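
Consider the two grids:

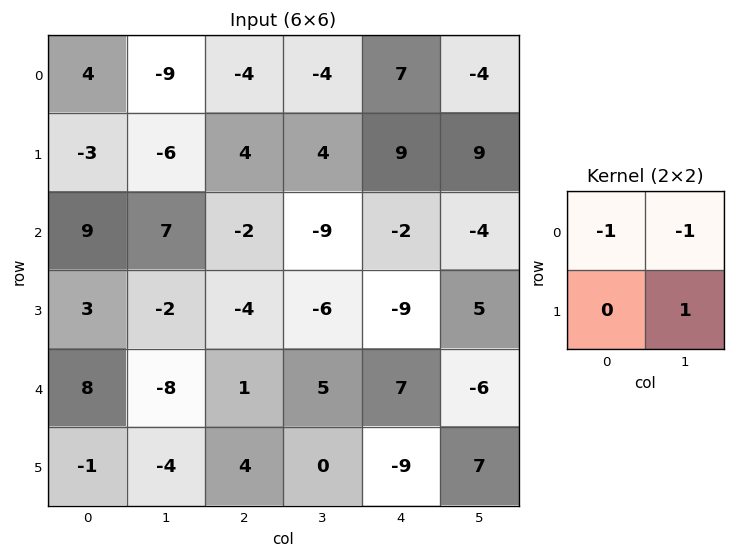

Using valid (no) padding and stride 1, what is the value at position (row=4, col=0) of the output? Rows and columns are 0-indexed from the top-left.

The receptive field on the input at this output position is [8 -8 / -1 -4]. Elementwise product with the kernel and sum: 8·-1 + -8·-1 + -4·1.

-4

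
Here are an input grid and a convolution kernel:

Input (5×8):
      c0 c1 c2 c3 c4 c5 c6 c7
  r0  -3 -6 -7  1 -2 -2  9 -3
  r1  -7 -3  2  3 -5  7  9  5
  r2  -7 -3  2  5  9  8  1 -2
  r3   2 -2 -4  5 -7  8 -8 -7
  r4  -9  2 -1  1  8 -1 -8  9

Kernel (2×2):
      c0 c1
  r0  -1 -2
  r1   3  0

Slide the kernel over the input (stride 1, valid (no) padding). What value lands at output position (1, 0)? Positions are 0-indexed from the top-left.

-8

The receptive field on the input at this output position is [-7 -3 / -7 -3]. Elementwise product with the kernel and sum: -7·-1 + -3·-2 + -7·3.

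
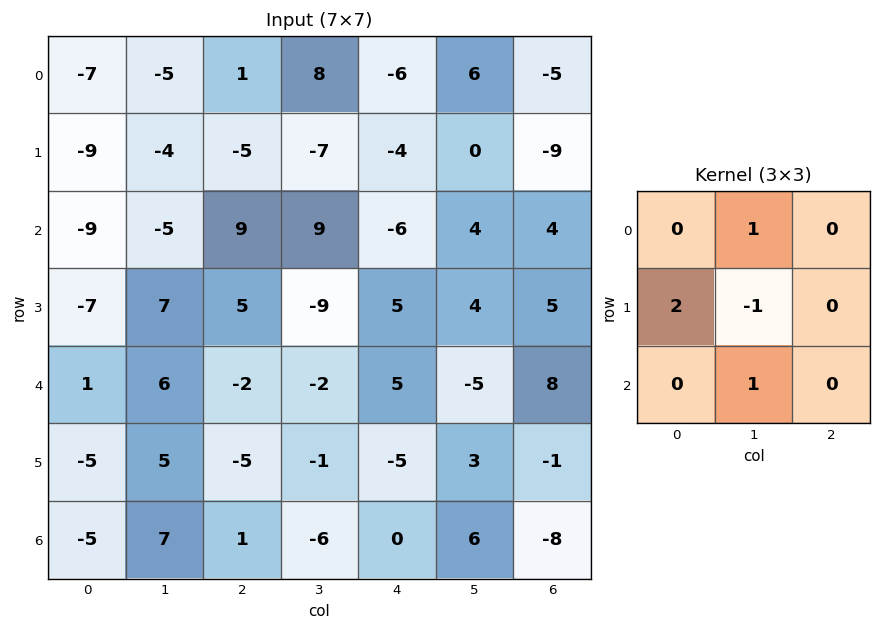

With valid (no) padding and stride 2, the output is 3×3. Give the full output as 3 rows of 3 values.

Output[0,0]: The receptive field on the input at this output position is [-7 -5 1 / -9 -4 -5 / -9 -5 9]. Elementwise product with the kernel and sum: -5·1 + -9·2 + -4·-1 + -5·1.

-24 14 2
-20 26 5
-2 -17 -12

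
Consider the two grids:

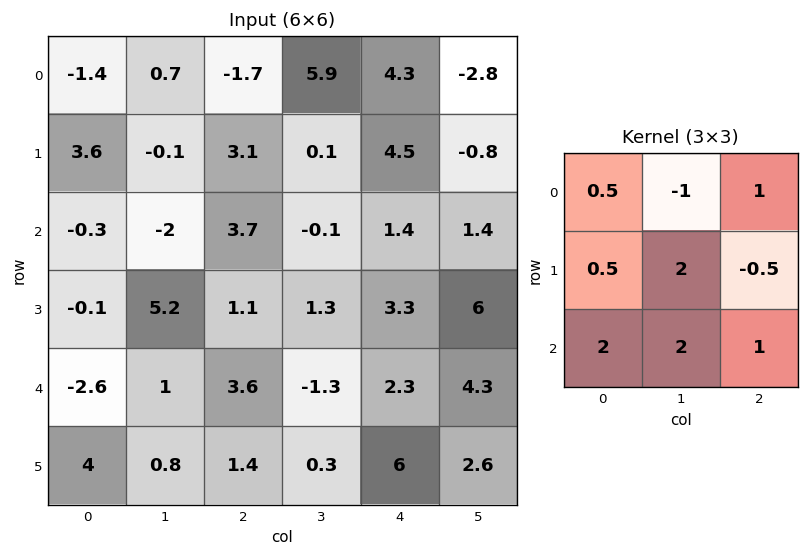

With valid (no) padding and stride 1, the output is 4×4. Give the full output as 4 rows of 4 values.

-3.95 17.35 5.65 9.3
10.3 17.3 15 12
15.75 7.25 11.75 10.5
5.75 15.85 10 20.35

Output[0,0]: The receptive field on the input at this output position is [-1.4 0.7 -1.7 / 3.6 -0.1 3.1 / -0.3 -2 3.7]. Elementwise product with the kernel and sum: -1.4·0.5 + 0.7·-1 + -1.7·1 + 3.6·0.5 + -0.1·2 + 3.1·-0.5 + -0.3·2 + -2·2 + 3.7·1.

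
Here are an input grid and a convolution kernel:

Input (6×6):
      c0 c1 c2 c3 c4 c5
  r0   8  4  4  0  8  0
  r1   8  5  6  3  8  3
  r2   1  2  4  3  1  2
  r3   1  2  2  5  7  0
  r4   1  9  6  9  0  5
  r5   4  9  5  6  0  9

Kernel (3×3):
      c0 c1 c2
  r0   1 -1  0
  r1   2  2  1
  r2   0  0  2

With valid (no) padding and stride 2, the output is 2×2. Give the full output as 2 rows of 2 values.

44 32
19 22

Output[0,0]: The receptive field on the input at this output position is [8 4 4 / 8 5 6 / 1 2 4]. Elementwise product with the kernel and sum: 8·1 + 4·-1 + 8·2 + 5·2 + 6·1 + 4·2.
Output[0,1]: The receptive field on the input at this output position is [4 0 8 / 6 3 8 / 4 3 1]. Elementwise product with the kernel and sum: 4·1 + 0·-1 + 6·2 + 3·2 + 8·1 + 1·2.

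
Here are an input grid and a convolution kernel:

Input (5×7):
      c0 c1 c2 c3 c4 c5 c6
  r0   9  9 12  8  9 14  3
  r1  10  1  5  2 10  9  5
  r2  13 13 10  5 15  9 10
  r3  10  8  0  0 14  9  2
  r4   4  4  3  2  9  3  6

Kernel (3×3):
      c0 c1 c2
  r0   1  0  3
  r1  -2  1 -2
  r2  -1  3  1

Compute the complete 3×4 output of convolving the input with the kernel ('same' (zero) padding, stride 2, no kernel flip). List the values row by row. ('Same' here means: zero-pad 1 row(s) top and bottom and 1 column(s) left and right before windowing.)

22 -6 2 -19
28 -27 67 -2
20 -1 26 9

Output[0,0]: The receptive field on the zero-padded input at this output position is [0 0 0 / 0 9 9 / 0 10 1]. Elementwise product with the kernel and sum: 0·1 + 0·3 + 0·-2 + 9·1 + 9·-2 + 0·-1 + 10·3 + 1·1.
Output[0,1]: The receptive field on the zero-padded input at this output position is [0 0 0 / 9 12 8 / 1 5 2]. Elementwise product with the kernel and sum: 0·1 + 0·3 + 9·-2 + 12·1 + 8·-2 + 1·-1 + 5·3 + 2·1.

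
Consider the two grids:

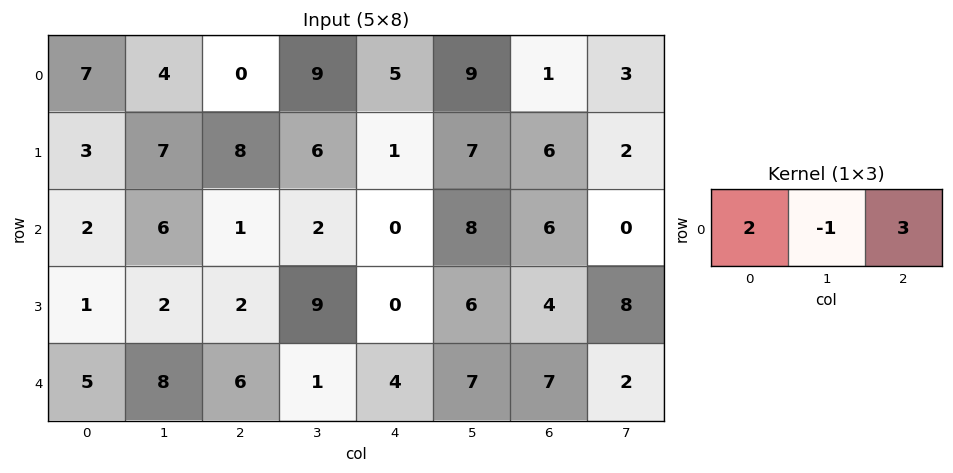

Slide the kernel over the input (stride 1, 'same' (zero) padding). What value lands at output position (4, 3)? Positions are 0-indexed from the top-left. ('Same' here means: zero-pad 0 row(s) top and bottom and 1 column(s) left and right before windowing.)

The receptive field on the zero-padded input at this output position is [6 1 4]. Elementwise product with the kernel and sum: 6·2 + 1·-1 + 4·3.

23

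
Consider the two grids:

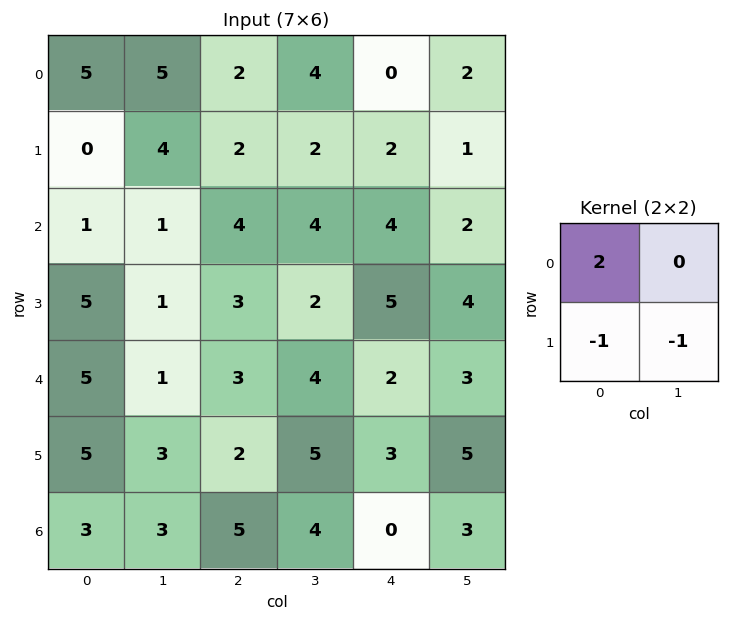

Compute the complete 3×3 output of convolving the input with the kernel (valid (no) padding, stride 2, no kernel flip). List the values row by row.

6 0 -3
-4 3 -1
2 -1 -4

Output[0,0]: The receptive field on the input at this output position is [5 5 / 0 4]. Elementwise product with the kernel and sum: 5·2 + 0·-1 + 4·-1.
Output[0,1]: The receptive field on the input at this output position is [2 4 / 2 2]. Elementwise product with the kernel and sum: 2·2 + 2·-1 + 2·-1.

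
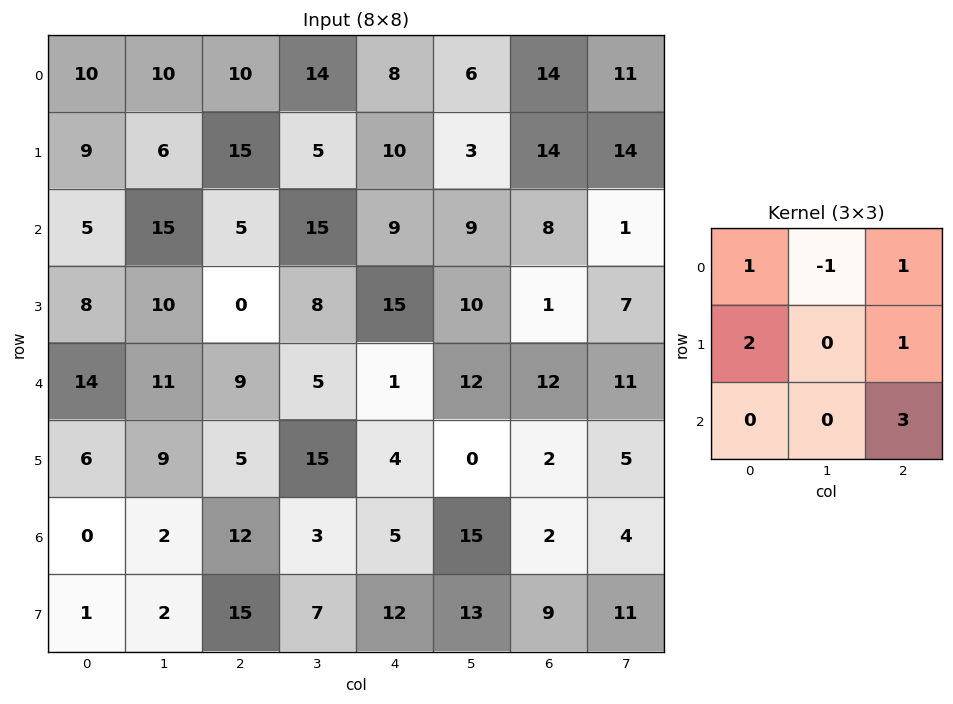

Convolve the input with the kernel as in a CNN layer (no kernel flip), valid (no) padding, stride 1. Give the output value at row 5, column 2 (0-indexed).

The receptive field on the input at this output position is [5 15 4 / 12 3 5 / 15 7 12]. Elementwise product with the kernel and sum: 5·1 + 15·-1 + 4·1 + 12·2 + 5·1 + 12·3.

59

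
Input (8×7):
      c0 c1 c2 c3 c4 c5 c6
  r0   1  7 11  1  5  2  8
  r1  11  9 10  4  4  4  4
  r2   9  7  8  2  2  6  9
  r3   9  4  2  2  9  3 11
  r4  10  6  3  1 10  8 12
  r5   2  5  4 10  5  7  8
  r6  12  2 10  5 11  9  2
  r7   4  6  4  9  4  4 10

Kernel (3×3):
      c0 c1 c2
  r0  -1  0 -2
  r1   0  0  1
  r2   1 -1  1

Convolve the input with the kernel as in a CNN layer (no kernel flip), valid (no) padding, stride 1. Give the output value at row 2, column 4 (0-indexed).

5

The receptive field on the input at this output position is [2 6 9 / 9 3 11 / 10 8 12]. Elementwise product with the kernel and sum: 2·-1 + 9·-2 + 11·1 + 10·1 + 8·-1 + 12·1.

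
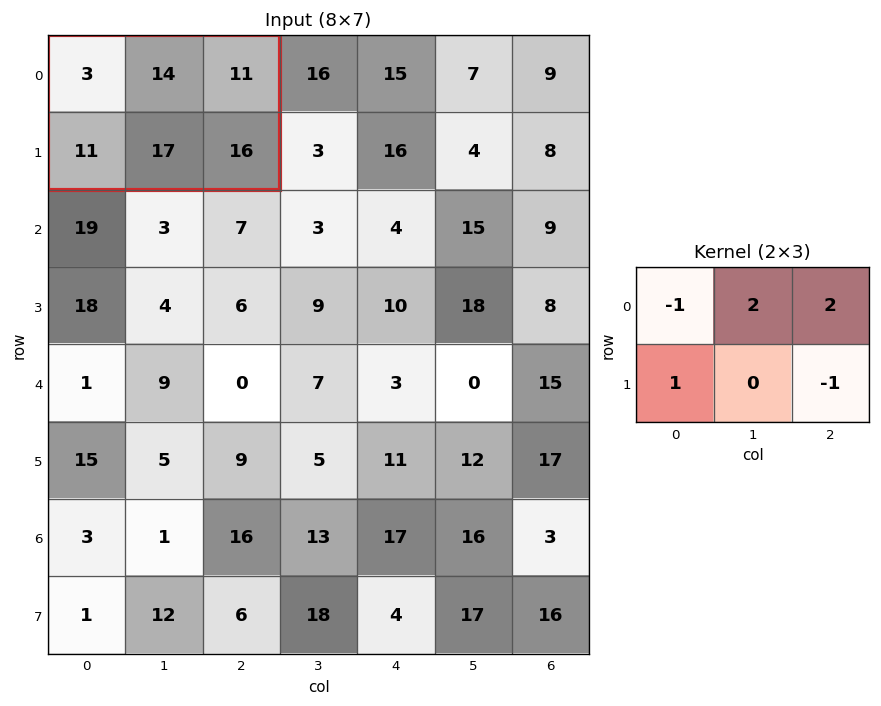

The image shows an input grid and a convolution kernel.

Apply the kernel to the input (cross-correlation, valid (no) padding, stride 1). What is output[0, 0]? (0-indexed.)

42

The receptive field on the input at this output position is [3 14 11 / 11 17 16]. Elementwise product with the kernel and sum: 3·-1 + 14·2 + 11·2 + 11·1 + 16·-1.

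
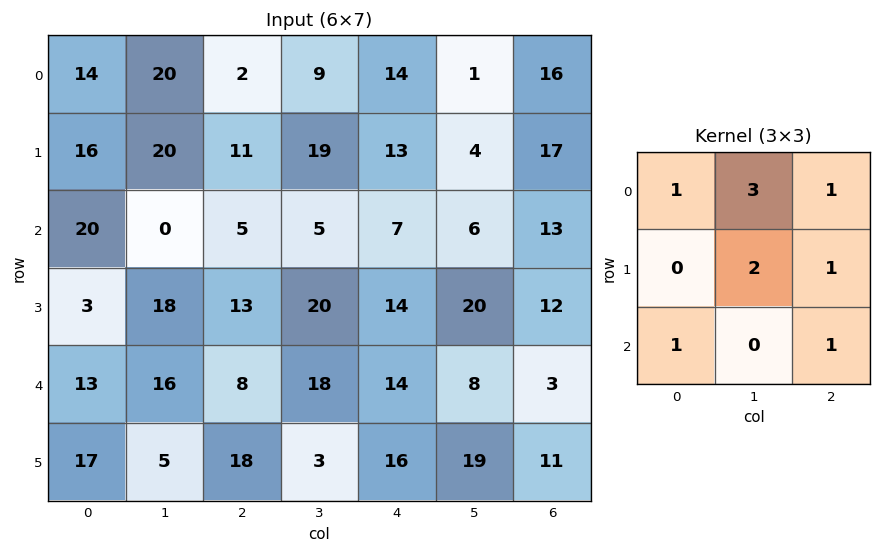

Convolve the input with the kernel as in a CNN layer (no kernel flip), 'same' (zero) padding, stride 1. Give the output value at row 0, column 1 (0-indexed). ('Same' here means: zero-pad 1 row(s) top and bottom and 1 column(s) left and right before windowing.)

The receptive field on the zero-padded input at this output position is [0 0 0 / 14 20 2 / 16 20 11]. Elementwise product with the kernel and sum: 0·1 + 0·3 + 0·1 + 20·2 + 2·1 + 16·1 + 11·1.

69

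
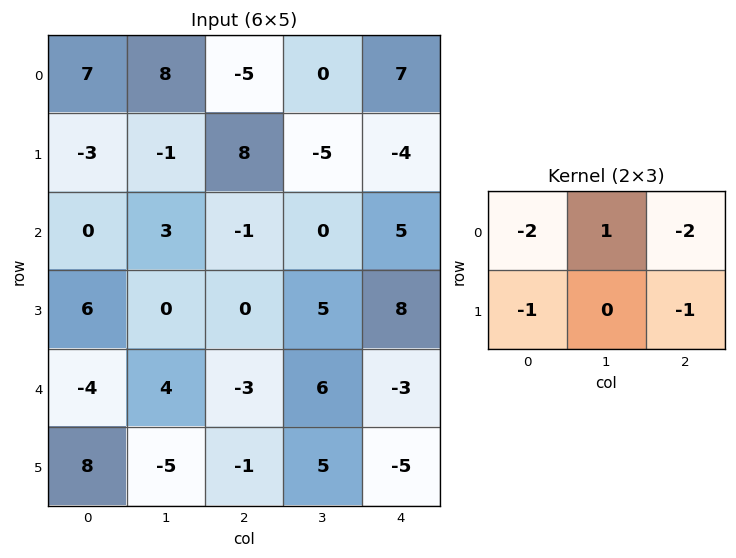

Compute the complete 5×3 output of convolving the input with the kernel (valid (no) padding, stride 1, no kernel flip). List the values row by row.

Output[0,0]: The receptive field on the input at this output position is [7 8 -5 / -3 -1 8]. Elementwise product with the kernel and sum: 7·-2 + 8·1 + -5·-2 + -3·-1 + 8·-1.
Output[0,1]: The receptive field on the input at this output position is [8 -5 0 / -1 8 -5]. Elementwise product with the kernel and sum: 8·-2 + -5·1 + 0·-2 + -1·-1 + -5·-1.

-1 -15 -8
-10 17 -17
-1 -12 -16
-5 -20 -5
11 -23 24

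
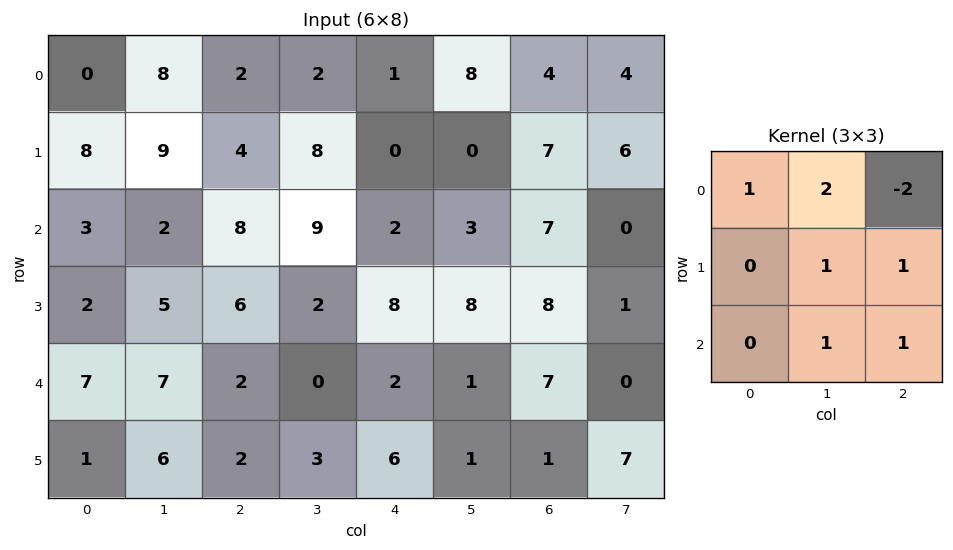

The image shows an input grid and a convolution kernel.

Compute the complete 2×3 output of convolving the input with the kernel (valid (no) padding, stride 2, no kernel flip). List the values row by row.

Output[0,0]: The receptive field on the input at this output position is [0 8 2 / 8 9 4 / 3 2 8]. Elementwise product with the kernel and sum: 0·1 + 8·2 + 2·-2 + 9·1 + 4·1 + 2·1 + 8·1.

35 23 26
11 34 18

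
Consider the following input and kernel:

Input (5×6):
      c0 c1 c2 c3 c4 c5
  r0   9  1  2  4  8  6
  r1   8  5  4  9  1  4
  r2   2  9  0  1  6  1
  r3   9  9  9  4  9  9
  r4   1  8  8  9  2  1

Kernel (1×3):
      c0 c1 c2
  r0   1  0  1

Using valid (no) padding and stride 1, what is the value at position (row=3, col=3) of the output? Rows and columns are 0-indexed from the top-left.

13

The receptive field on the input at this output position is [4 9 9]. Elementwise product with the kernel and sum: 4·1 + 9·1.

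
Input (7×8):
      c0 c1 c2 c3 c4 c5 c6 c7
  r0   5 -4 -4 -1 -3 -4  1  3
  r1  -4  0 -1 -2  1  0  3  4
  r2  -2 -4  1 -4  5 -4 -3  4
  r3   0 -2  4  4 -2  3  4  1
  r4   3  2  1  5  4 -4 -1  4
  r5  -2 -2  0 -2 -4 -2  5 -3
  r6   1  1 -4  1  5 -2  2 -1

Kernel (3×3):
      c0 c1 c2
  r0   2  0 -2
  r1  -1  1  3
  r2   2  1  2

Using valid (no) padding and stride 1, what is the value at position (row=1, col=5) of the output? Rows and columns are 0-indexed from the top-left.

The receptive field on the input at this output position is [0 3 4 / -4 -3 4 / 3 4 1]. Elementwise product with the kernel and sum: 0·2 + 4·-2 + -4·-1 + -3·1 + 4·3 + 3·2 + 4·1 + 1·2.

17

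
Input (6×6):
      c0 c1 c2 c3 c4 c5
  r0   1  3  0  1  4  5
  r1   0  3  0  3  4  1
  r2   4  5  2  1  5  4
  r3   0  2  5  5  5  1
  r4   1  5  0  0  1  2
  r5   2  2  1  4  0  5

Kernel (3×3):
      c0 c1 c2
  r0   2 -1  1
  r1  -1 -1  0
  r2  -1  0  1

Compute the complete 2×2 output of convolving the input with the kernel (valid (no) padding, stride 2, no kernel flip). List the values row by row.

-6 3
2 -1

Output[0,0]: The receptive field on the input at this output position is [1 3 0 / 0 3 0 / 4 5 2]. Elementwise product with the kernel and sum: 1·2 + 3·-1 + 0·1 + 0·-1 + 3·-1 + 4·-1 + 2·1.
Output[0,1]: The receptive field on the input at this output position is [0 1 4 / 0 3 4 / 2 1 5]. Elementwise product with the kernel and sum: 0·2 + 1·-1 + 4·1 + 0·-1 + 3·-1 + 2·-1 + 5·1.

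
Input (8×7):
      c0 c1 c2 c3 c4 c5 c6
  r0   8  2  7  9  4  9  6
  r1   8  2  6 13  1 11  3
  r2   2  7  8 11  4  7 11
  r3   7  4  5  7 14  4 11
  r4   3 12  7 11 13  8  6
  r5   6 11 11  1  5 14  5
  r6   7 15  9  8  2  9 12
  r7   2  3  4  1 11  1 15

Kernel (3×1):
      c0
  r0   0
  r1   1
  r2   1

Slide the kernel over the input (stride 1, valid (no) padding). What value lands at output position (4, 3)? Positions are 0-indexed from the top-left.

The receptive field on the input at this output position is [11 / 1 / 8]. Elementwise product with the kernel and sum: 1·1 + 8·1.

9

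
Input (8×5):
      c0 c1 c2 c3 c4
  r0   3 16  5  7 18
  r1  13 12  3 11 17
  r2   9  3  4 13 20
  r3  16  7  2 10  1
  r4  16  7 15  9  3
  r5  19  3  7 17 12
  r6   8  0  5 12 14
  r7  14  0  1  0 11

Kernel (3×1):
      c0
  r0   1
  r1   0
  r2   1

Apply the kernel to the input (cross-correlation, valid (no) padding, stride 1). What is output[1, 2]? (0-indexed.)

The receptive field on the input at this output position is [3 / 4 / 2]. Elementwise product with the kernel and sum: 3·1 + 2·1.

5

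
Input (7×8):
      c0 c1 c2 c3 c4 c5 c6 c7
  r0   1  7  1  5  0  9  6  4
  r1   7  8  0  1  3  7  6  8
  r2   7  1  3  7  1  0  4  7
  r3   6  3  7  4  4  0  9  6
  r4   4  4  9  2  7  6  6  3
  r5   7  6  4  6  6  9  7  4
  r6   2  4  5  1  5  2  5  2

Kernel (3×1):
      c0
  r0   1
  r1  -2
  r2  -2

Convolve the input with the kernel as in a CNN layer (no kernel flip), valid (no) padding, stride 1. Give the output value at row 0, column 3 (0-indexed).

-11

The receptive field on the input at this output position is [5 / 1 / 7]. Elementwise product with the kernel and sum: 5·1 + 1·-2 + 7·-2.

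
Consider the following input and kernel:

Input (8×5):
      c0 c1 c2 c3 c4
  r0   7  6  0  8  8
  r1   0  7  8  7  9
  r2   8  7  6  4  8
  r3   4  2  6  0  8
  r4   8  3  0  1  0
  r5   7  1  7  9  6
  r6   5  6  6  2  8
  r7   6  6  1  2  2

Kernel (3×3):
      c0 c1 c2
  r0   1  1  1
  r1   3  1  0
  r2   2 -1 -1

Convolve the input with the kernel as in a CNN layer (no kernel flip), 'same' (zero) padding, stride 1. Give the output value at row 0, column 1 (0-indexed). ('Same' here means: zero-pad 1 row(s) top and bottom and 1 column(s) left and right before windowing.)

The receptive field on the zero-padded input at this output position is [0 0 0 / 7 6 0 / 0 7 8]. Elementwise product with the kernel and sum: 0·1 + 0·1 + 0·1 + 7·3 + 6·1 + 0·2 + 7·-1 + 8·-1.

12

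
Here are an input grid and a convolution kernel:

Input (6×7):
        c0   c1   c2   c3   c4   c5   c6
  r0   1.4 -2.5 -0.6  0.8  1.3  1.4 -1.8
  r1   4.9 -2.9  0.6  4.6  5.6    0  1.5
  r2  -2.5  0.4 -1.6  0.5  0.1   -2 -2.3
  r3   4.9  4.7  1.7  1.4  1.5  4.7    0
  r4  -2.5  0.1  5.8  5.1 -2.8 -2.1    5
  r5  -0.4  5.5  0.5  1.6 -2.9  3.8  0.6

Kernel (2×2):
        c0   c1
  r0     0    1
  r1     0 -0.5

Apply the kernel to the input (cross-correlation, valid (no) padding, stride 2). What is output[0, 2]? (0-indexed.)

The receptive field on the input at this output position is [1.3 1.4 / 5.6 0]. Elementwise product with the kernel and sum: 1.4·1 + 0·-0.5.

1.4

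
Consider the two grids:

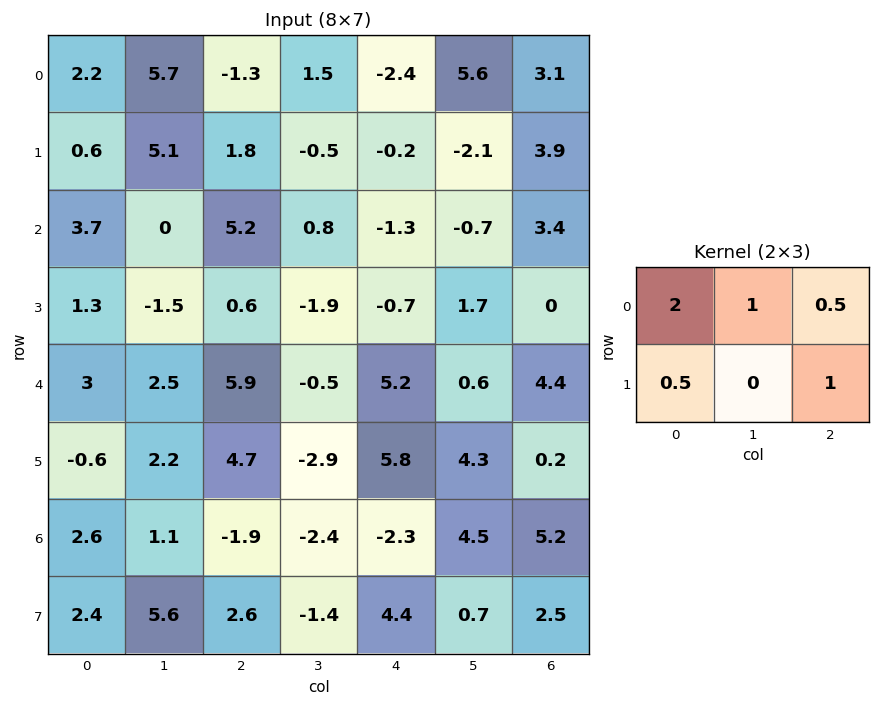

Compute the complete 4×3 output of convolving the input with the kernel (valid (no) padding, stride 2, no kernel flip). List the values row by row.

Output[0,0]: The receptive field on the input at this output position is [2.2 5.7 -1.3 / 0.6 5.1 1.8]. Elementwise product with the kernel and sum: 2.2·2 + 5.7·1 + -1.3·0.5 + 0.6·0.5 + 1.8·1.

11.55 -1.6 6.15
11.25 10.15 -1.95
15.85 22.05 16.3
9.15 -1.65 7.2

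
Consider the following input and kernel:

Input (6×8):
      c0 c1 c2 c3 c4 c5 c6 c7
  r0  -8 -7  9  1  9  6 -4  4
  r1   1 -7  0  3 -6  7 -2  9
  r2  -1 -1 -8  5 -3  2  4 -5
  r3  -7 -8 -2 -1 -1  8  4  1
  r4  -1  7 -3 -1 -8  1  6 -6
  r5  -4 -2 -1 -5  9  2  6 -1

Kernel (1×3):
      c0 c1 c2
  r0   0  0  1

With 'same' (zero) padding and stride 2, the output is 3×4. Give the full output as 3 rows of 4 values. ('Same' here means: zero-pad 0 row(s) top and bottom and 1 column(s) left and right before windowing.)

Output[0,0]: The receptive field on the zero-padded input at this output position is [0 -8 -7]. Elementwise product with the kernel and sum: -7·1.

-7 1 6 4
-1 5 2 -5
7 -1 1 -6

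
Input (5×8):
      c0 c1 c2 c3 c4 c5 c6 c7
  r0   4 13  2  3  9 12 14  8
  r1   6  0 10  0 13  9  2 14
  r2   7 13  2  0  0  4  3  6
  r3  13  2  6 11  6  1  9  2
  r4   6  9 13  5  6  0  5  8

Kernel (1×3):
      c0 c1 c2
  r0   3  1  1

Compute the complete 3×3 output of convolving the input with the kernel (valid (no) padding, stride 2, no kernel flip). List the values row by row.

27 18 53
36 6 7
40 50 23

Output[0,0]: The receptive field on the input at this output position is [4 13 2]. Elementwise product with the kernel and sum: 4·3 + 13·1 + 2·1.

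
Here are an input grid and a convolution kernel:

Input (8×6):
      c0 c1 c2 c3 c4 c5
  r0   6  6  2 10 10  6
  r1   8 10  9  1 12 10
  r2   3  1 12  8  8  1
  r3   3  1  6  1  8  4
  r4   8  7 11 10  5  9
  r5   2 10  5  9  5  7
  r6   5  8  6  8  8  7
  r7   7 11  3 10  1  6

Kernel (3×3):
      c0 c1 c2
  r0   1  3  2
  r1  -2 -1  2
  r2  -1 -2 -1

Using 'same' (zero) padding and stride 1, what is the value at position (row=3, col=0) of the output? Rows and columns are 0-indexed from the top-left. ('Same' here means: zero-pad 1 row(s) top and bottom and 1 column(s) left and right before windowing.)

-13

The receptive field on the zero-padded input at this output position is [0 3 1 / 0 3 1 / 0 8 7]. Elementwise product with the kernel and sum: 0·1 + 3·3 + 1·2 + 0·-2 + 3·-1 + 1·2 + 0·-1 + 8·-2 + 7·-1.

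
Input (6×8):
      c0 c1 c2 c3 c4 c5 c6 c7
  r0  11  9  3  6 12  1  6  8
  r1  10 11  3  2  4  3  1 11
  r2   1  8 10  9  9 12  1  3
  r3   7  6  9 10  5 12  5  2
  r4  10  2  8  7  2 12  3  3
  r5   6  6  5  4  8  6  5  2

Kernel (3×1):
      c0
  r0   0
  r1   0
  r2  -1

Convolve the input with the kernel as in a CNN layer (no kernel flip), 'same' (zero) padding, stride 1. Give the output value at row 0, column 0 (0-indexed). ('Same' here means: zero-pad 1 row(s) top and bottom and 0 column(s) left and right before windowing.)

The receptive field on the zero-padded input at this output position is [0 / 11 / 10]. Elementwise product with the kernel and sum: 10·-1.

-10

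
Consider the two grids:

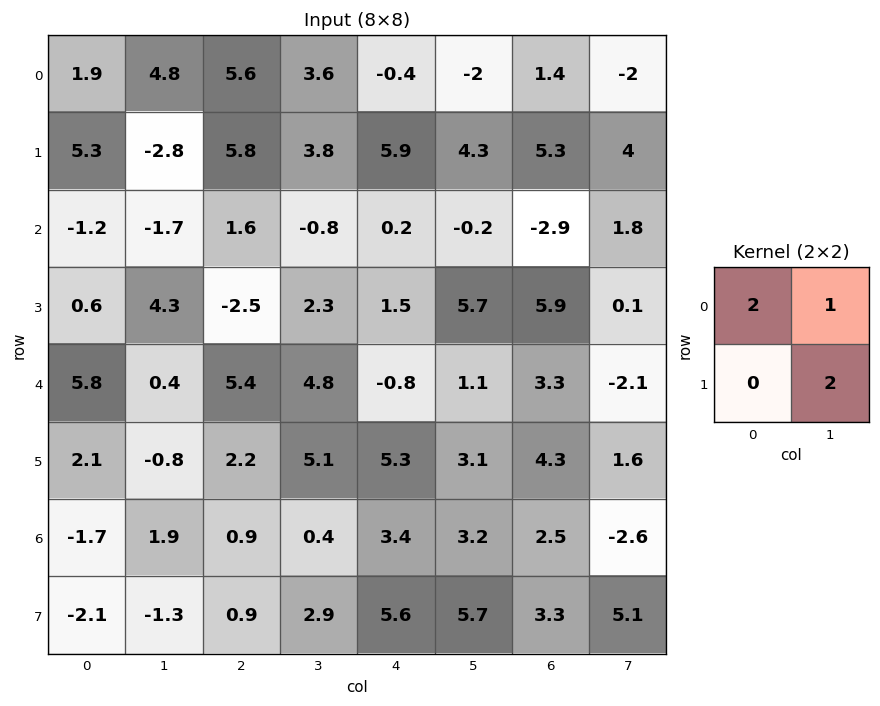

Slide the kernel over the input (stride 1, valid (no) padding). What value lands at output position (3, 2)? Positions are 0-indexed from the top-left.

6.9

The receptive field on the input at this output position is [-2.5 2.3 / 5.4 4.8]. Elementwise product with the kernel and sum: -2.5·2 + 2.3·1 + 4.8·2.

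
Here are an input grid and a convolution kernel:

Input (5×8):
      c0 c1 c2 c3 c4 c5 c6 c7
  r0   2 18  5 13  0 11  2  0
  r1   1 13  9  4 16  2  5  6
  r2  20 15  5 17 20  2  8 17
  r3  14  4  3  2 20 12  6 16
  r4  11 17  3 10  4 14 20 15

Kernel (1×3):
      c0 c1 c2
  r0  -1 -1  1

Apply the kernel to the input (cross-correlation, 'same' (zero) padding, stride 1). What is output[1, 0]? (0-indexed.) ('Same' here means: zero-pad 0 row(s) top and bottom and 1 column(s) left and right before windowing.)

12

The receptive field on the zero-padded input at this output position is [0 1 13]. Elementwise product with the kernel and sum: 0·-1 + 1·-1 + 13·1.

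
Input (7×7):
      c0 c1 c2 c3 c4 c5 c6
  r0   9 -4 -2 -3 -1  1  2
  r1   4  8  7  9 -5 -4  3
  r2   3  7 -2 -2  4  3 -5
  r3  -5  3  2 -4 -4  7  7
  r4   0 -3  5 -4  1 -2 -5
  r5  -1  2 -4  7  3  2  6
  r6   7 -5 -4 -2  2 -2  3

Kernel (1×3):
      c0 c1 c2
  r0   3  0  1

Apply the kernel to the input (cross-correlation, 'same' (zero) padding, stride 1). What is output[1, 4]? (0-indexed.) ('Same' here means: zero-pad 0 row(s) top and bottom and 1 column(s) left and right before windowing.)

The receptive field on the zero-padded input at this output position is [9 -5 -4]. Elementwise product with the kernel and sum: 9·3 + -4·1.

23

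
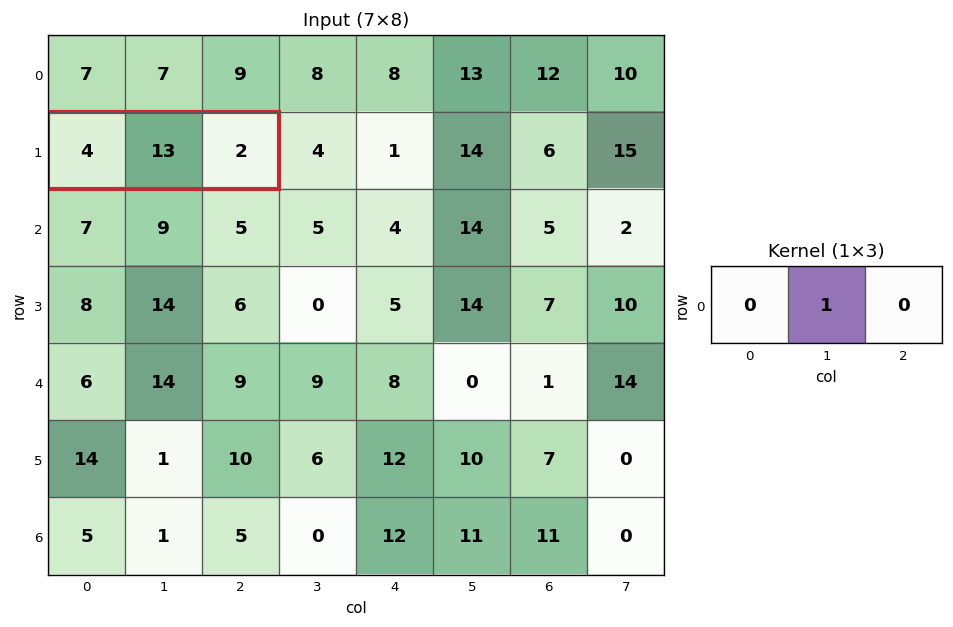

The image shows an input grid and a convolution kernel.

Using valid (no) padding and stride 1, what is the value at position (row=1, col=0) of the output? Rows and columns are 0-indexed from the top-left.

13

The receptive field on the input at this output position is [4 13 2]. Elementwise product with the kernel and sum: 13·1.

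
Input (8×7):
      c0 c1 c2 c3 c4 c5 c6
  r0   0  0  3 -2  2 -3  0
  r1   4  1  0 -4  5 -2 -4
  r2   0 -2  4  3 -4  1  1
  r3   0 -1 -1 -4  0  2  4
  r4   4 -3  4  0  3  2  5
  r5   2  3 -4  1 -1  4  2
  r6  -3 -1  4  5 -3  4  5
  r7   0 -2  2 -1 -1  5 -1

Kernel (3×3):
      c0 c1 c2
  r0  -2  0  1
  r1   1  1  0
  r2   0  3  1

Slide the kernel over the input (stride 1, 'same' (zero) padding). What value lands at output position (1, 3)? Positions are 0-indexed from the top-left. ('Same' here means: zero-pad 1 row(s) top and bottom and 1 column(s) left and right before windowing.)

The receptive field on the zero-padded input at this output position is [3 -2 2 / 0 -4 5 / 4 3 -4]. Elementwise product with the kernel and sum: 3·-2 + 2·1 + 0·1 + -4·1 + 3·3 + -4·1.

-3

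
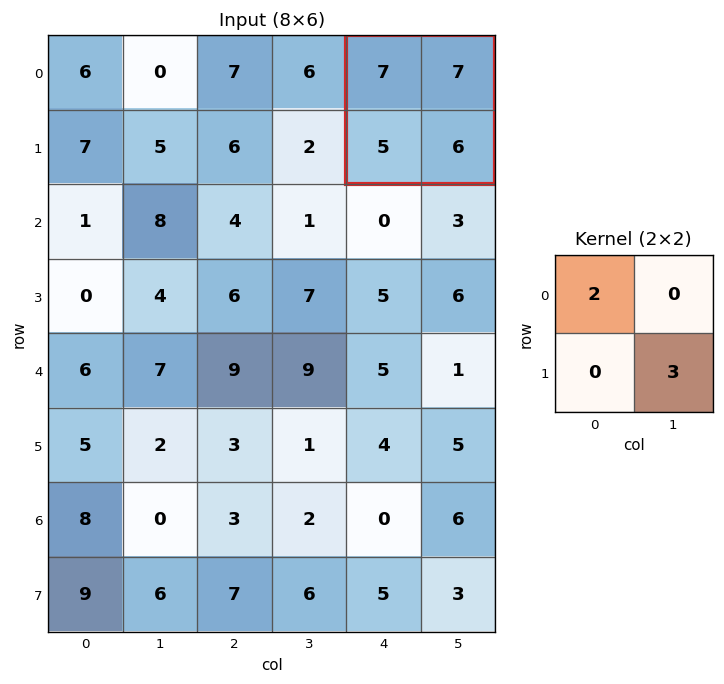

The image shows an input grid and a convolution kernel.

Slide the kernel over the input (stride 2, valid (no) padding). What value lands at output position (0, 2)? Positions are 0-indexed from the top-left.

The receptive field on the input at this output position is [7 7 / 5 6]. Elementwise product with the kernel and sum: 7·2 + 6·3.

32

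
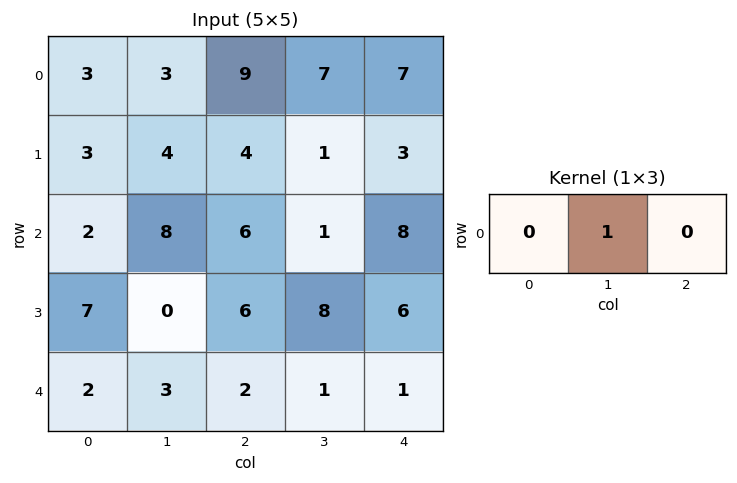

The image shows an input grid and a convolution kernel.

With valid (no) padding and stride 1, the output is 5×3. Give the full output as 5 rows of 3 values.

Output[0,0]: The receptive field on the input at this output position is [3 3 9]. Elementwise product with the kernel and sum: 3·1.

3 9 7
4 4 1
8 6 1
0 6 8
3 2 1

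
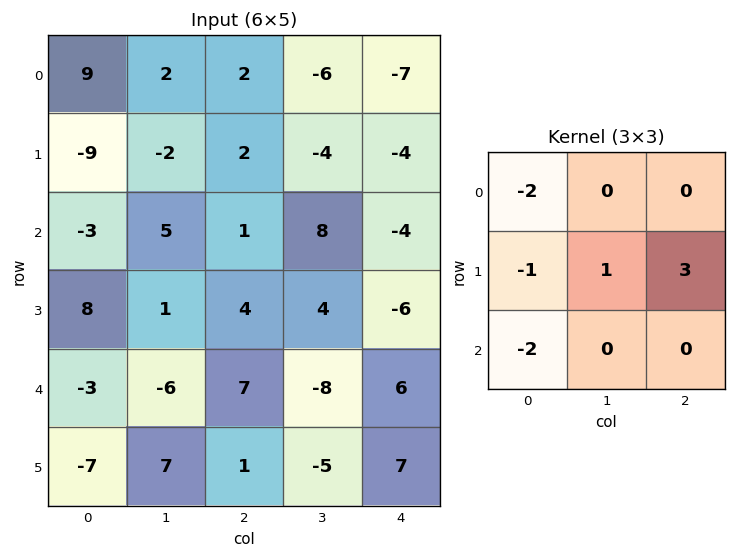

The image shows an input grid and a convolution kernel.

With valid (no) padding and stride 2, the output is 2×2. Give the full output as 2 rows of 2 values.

Output[0,0]: The receptive field on the input at this output position is [9 2 2 / -9 -2 2 / -3 5 1]. Elementwise product with the kernel and sum: 9·-2 + -9·-1 + -2·1 + 2·3 + -3·-2.

1 -24
17 -34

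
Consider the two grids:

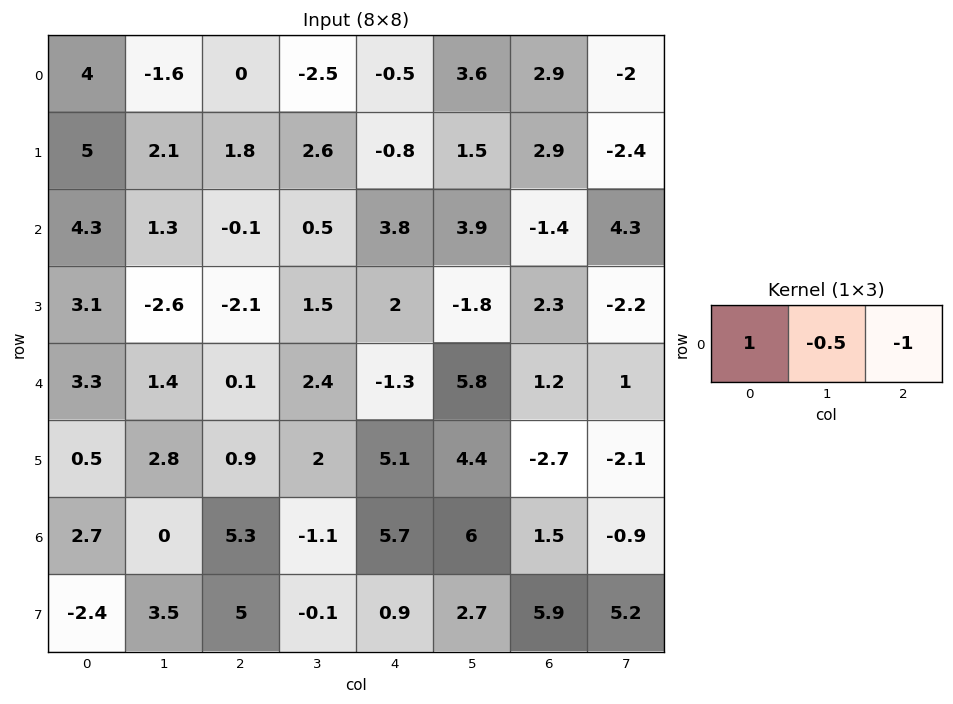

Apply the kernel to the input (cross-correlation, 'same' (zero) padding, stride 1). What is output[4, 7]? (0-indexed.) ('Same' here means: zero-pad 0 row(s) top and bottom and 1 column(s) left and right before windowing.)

The receptive field on the zero-padded input at this output position is [1.2 1 0]. Elementwise product with the kernel and sum: 1.2·1 + 1·-0.5 + 0·-1.

0.7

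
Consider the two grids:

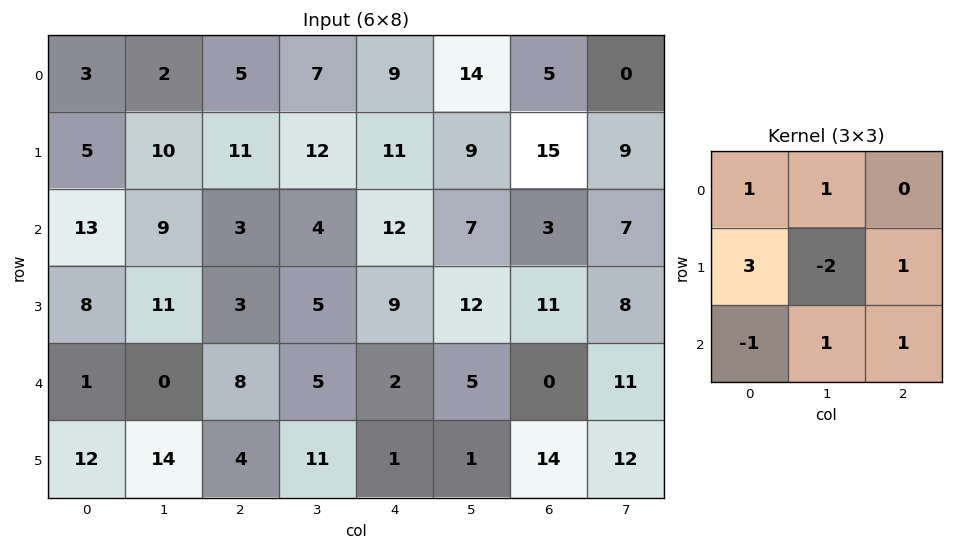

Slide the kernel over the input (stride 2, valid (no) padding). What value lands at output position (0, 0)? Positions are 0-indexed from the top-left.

10

The receptive field on the input at this output position is [3 2 5 / 5 10 11 / 13 9 3]. Elementwise product with the kernel and sum: 3·1 + 2·1 + 5·3 + 10·-2 + 11·1 + 13·-1 + 9·1 + 3·1.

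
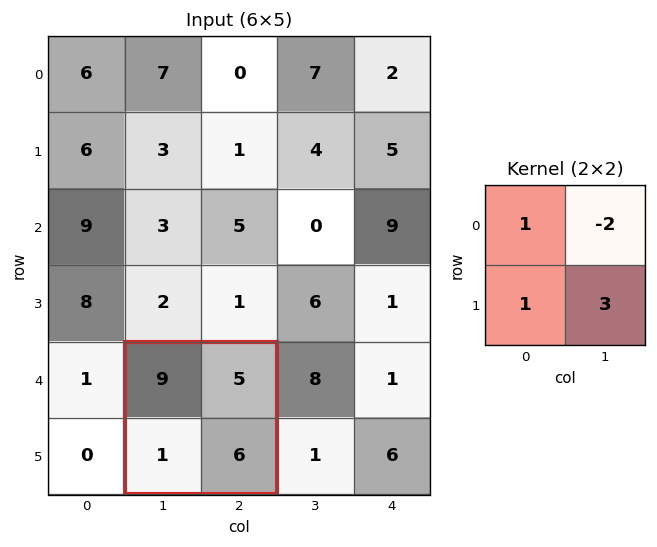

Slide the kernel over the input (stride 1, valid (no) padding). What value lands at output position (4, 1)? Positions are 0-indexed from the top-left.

The receptive field on the input at this output position is [9 5 / 1 6]. Elementwise product with the kernel and sum: 9·1 + 5·-2 + 1·1 + 6·3.

18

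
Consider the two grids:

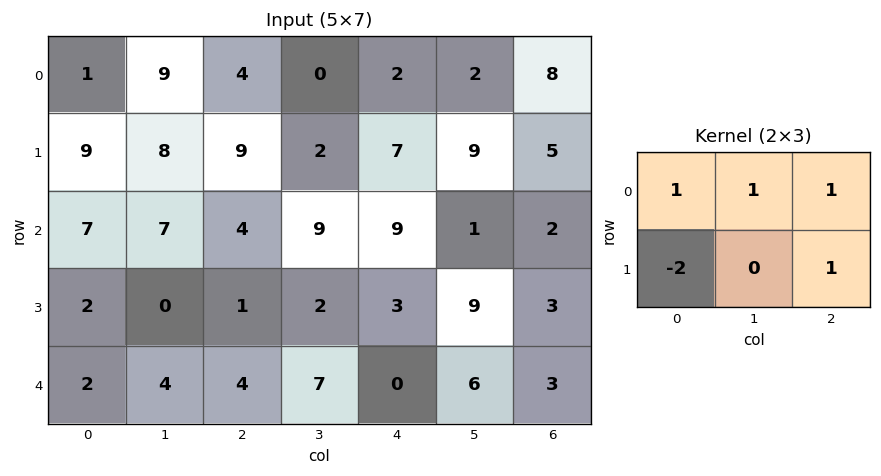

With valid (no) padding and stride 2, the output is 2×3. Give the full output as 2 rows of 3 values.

5 -5 3
15 23 9

Output[0,0]: The receptive field on the input at this output position is [1 9 4 / 9 8 9]. Elementwise product with the kernel and sum: 1·1 + 9·1 + 4·1 + 9·-2 + 9·1.
Output[0,1]: The receptive field on the input at this output position is [4 0 2 / 9 2 7]. Elementwise product with the kernel and sum: 4·1 + 0·1 + 2·1 + 9·-2 + 7·1.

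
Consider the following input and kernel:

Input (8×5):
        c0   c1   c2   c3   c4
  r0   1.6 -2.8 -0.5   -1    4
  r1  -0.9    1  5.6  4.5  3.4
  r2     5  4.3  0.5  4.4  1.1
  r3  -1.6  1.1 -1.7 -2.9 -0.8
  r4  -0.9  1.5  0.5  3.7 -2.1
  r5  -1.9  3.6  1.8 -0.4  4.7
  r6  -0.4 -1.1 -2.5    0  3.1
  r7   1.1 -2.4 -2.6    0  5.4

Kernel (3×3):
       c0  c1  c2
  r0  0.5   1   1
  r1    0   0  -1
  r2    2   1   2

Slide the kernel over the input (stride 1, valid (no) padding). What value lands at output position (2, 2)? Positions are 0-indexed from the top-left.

7.05

The receptive field on the input at this output position is [0.5 4.4 1.1 / -1.7 -2.9 -0.8 / 0.5 3.7 -2.1]. Elementwise product with the kernel and sum: 0.5·0.5 + 4.4·1 + 1.1·1 + -0.8·-1 + 0.5·2 + 3.7·1 + -2.1·2.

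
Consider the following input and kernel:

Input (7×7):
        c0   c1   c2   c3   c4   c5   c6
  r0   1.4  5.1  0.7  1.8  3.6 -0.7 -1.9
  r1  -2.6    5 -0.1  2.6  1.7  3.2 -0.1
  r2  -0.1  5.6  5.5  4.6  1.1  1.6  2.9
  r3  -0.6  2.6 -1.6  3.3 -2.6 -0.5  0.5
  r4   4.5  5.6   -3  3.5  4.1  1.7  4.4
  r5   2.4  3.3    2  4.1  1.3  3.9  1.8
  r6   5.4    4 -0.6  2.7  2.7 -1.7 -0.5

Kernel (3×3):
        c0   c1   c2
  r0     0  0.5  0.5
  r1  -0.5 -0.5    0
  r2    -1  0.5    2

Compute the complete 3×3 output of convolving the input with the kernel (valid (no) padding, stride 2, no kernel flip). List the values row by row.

Output[0,0]: The receptive field on the input at this output position is [1.4 5.1 0.7 / -2.6 5 -0.1 / -0.1 5.6 5.5]. Elementwise product with the kernel and sum: 5.1·0.5 + 0.7·0.5 + -2.6·-0.5 + 5·-0.5 + -0.1·-1 + 5.6·0.5 + 5.5·2.

15.6 0.45 1.75
-3.15 14.95 9.35
-6.15 8.1 -4.1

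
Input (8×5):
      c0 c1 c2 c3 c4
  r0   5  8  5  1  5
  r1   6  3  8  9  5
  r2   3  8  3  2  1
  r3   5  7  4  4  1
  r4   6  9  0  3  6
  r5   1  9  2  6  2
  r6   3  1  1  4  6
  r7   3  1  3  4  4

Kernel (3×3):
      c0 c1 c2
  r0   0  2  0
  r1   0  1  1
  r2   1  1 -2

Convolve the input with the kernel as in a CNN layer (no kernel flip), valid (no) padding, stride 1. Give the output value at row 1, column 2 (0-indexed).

27

The receptive field on the input at this output position is [8 9 5 / 3 2 1 / 4 4 1]. Elementwise product with the kernel and sum: 9·2 + 2·1 + 1·1 + 4·1 + 4·1 + 1·-2.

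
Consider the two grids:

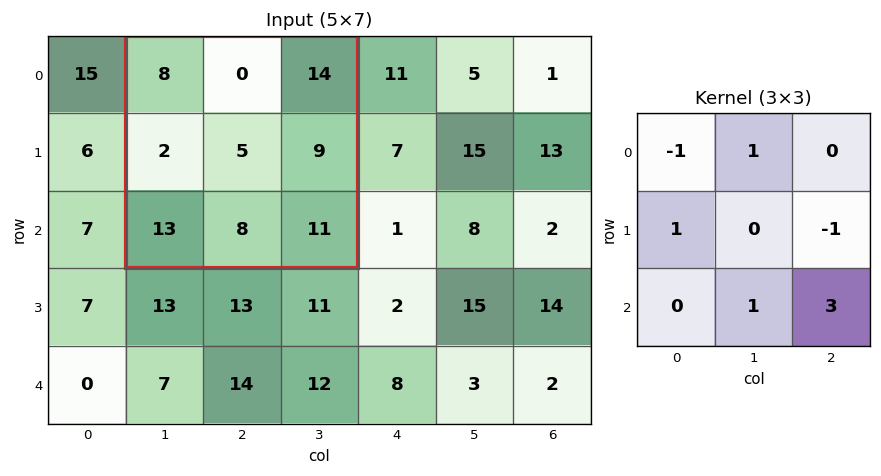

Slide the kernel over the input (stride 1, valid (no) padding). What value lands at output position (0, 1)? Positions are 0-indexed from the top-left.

26

The receptive field on the input at this output position is [8 0 14 / 2 5 9 / 13 8 11]. Elementwise product with the kernel and sum: 8·-1 + 0·1 + 2·1 + 9·-1 + 8·1 + 11·3.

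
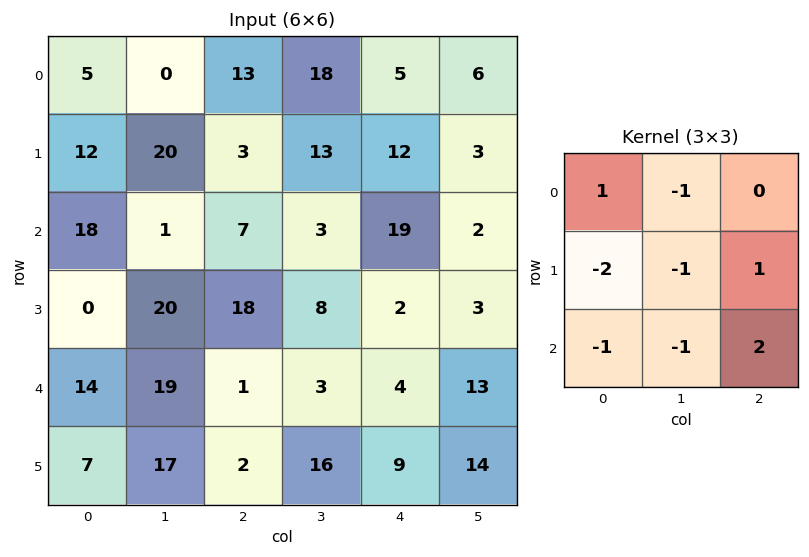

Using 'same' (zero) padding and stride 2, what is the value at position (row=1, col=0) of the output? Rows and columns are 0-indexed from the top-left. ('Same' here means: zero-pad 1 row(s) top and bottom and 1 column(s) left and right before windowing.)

The receptive field on the zero-padded input at this output position is [0 12 20 / 0 18 1 / 0 0 20]. Elementwise product with the kernel and sum: 0·1 + 12·-1 + 0·-2 + 18·-1 + 1·1 + 0·-1 + 0·-1 + 20·2.

11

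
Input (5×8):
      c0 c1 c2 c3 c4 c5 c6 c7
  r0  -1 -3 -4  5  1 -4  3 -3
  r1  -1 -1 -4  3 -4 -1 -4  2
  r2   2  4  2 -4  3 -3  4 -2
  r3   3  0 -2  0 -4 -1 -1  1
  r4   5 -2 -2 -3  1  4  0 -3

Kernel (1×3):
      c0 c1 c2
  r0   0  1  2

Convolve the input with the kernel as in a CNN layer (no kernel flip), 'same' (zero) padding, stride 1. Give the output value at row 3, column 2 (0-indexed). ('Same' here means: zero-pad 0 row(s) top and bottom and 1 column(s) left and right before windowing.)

The receptive field on the zero-padded input at this output position is [0 -2 0]. Elementwise product with the kernel and sum: -2·1 + 0·2.

-2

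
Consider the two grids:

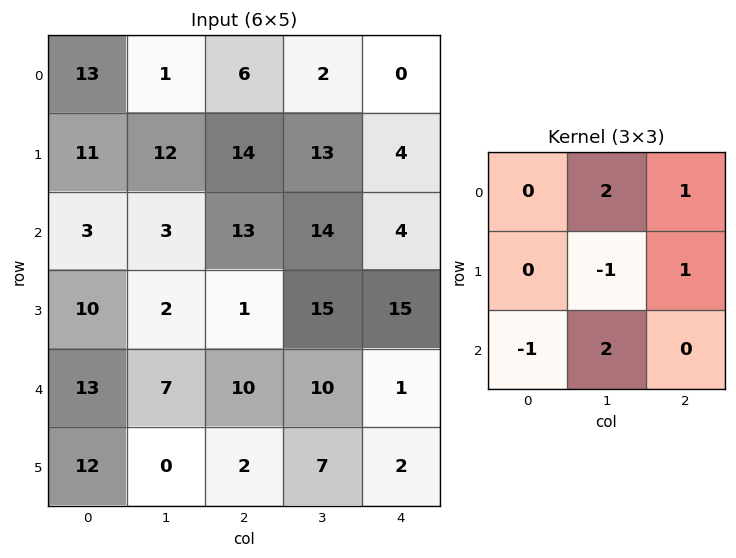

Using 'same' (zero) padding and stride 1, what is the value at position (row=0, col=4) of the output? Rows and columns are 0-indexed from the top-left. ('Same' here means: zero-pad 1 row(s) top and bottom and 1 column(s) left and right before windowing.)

-5

The receptive field on the zero-padded input at this output position is [0 0 0 / 2 0 0 / 13 4 0]. Elementwise product with the kernel and sum: 0·2 + 0·1 + 0·-1 + 0·1 + 13·-1 + 4·2.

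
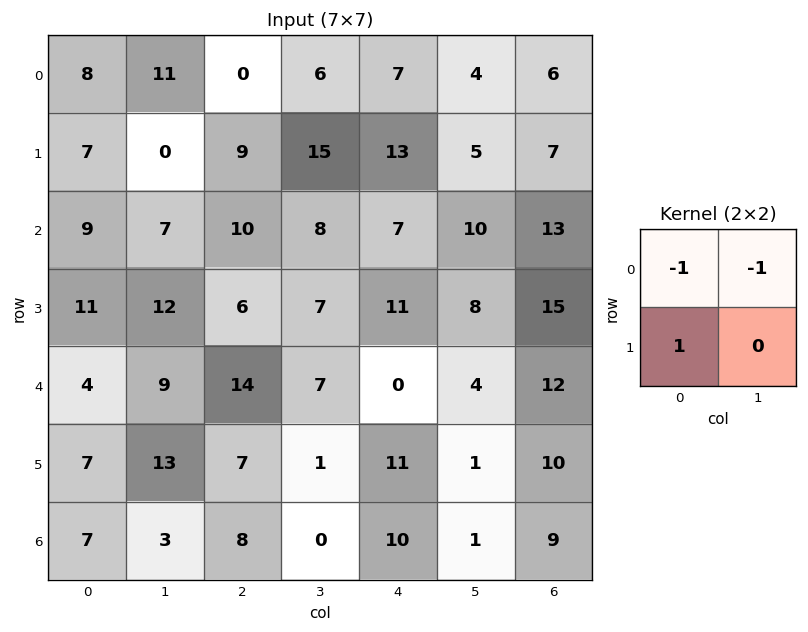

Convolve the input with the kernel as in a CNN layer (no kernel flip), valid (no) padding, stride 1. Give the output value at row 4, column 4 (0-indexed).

7

The receptive field on the input at this output position is [0 4 / 11 1]. Elementwise product with the kernel and sum: 0·-1 + 4·-1 + 11·1.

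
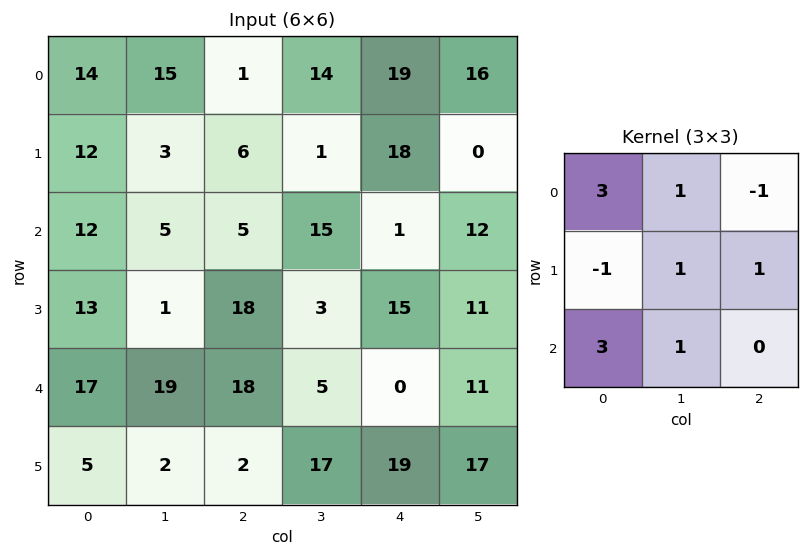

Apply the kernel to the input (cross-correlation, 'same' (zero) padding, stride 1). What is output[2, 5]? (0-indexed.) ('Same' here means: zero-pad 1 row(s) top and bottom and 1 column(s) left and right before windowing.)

121

The receptive field on the zero-padded input at this output position is [18 0 0 / 1 12 0 / 15 11 0]. Elementwise product with the kernel and sum: 18·3 + 0·1 + 0·-1 + 1·-1 + 12·1 + 0·1 + 15·3 + 11·1.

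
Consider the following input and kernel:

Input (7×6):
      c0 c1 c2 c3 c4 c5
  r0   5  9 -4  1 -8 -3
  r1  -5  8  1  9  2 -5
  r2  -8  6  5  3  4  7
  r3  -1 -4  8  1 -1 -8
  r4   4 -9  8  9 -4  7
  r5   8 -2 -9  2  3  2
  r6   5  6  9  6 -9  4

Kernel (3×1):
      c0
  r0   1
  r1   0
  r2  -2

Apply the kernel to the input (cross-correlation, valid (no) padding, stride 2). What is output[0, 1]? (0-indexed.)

-14

The receptive field on the input at this output position is [-4 / 1 / 5]. Elementwise product with the kernel and sum: -4·1 + 5·-2.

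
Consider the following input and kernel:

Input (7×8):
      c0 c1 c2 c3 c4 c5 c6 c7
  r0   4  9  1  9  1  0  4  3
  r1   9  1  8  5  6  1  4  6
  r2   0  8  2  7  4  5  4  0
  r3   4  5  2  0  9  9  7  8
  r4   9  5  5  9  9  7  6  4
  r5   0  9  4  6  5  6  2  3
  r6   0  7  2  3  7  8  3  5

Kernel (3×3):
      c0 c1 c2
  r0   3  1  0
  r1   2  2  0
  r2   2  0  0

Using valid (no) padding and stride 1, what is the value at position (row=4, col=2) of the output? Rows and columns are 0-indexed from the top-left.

The receptive field on the input at this output position is [5 9 9 / 4 6 5 / 2 3 7]. Elementwise product with the kernel and sum: 5·3 + 9·1 + 4·2 + 6·2 + 2·2.

48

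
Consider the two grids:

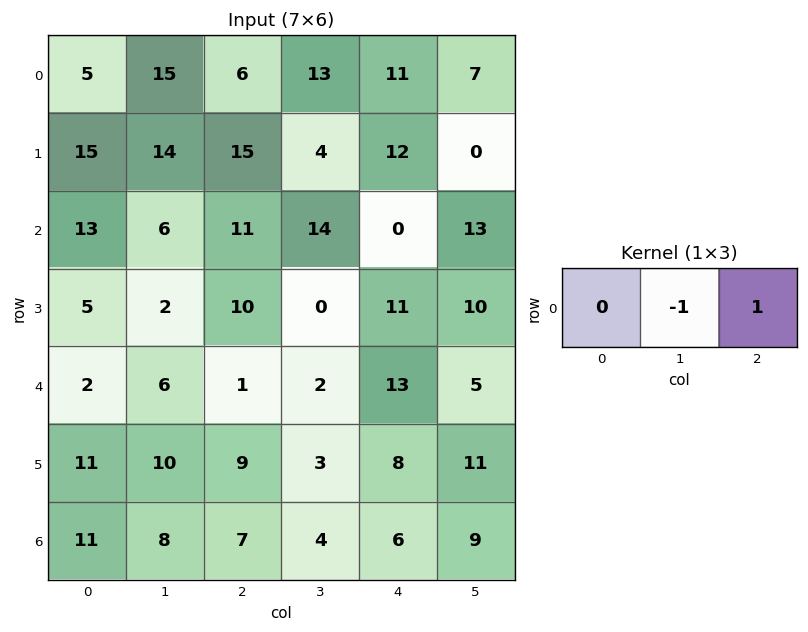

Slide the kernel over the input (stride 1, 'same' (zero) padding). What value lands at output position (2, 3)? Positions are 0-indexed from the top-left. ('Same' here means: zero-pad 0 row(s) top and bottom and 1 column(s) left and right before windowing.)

The receptive field on the zero-padded input at this output position is [11 14 0]. Elementwise product with the kernel and sum: 14·-1 + 0·1.

-14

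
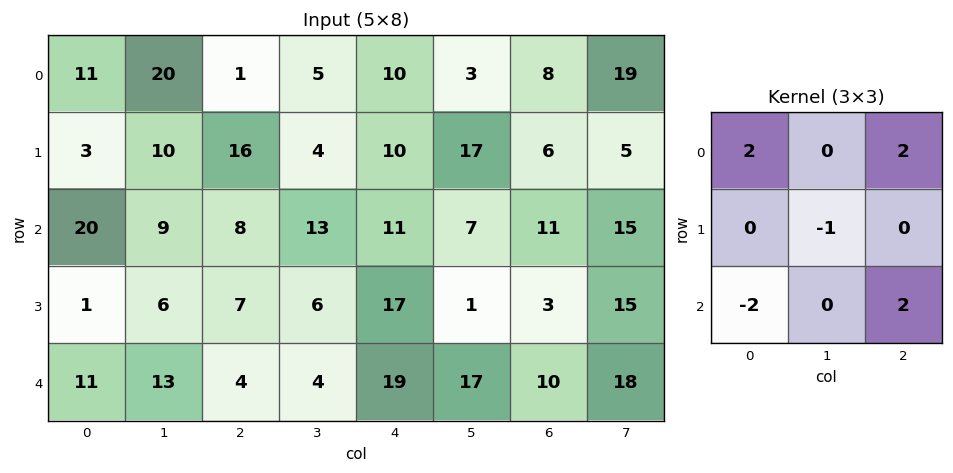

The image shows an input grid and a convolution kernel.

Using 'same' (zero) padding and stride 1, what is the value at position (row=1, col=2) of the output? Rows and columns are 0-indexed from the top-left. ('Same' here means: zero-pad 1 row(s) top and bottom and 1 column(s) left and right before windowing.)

42

The receptive field on the zero-padded input at this output position is [20 1 5 / 10 16 4 / 9 8 13]. Elementwise product with the kernel and sum: 20·2 + 5·2 + 16·-1 + 9·-2 + 13·2.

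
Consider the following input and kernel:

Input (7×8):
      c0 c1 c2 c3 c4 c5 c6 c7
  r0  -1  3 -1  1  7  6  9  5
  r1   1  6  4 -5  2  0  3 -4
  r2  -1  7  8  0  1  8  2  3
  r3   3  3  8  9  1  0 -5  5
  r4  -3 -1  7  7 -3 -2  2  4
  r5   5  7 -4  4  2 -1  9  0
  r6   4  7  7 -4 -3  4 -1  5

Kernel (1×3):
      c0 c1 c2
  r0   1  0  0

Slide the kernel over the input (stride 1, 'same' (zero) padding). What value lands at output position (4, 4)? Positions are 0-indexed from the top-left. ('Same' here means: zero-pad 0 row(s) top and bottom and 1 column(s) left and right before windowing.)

7

The receptive field on the zero-padded input at this output position is [7 -3 -2]. Elementwise product with the kernel and sum: 7·1.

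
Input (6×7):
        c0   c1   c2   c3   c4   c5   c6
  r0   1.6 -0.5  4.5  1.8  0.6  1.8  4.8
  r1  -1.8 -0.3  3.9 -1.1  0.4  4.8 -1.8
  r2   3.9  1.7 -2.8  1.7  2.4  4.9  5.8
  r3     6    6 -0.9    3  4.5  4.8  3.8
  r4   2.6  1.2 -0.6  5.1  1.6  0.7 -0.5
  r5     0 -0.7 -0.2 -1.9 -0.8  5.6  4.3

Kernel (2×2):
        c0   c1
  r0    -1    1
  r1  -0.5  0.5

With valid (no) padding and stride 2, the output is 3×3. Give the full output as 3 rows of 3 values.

-1.35 -5.2 3.4
-2.2 6.45 2.65
-1.75 4.85 2.3

Output[0,0]: The receptive field on the input at this output position is [1.6 -0.5 / -1.8 -0.3]. Elementwise product with the kernel and sum: 1.6·-1 + -0.5·1 + -1.8·-0.5 + -0.3·0.5.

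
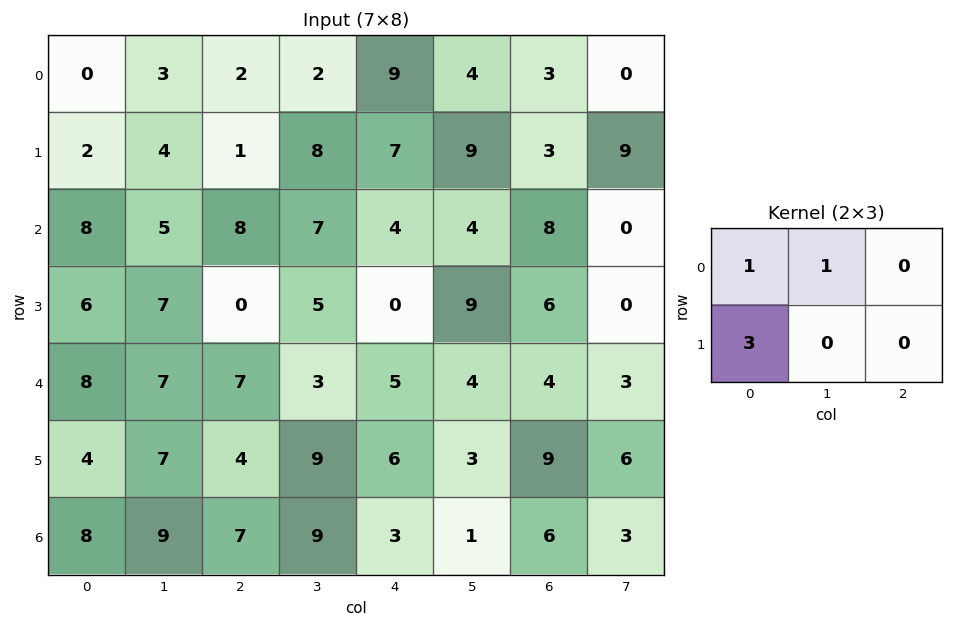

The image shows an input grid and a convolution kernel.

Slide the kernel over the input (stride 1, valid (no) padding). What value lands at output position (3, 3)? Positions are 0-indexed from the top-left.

14

The receptive field on the input at this output position is [5 0 9 / 3 5 4]. Elementwise product with the kernel and sum: 5·1 + 0·1 + 3·3.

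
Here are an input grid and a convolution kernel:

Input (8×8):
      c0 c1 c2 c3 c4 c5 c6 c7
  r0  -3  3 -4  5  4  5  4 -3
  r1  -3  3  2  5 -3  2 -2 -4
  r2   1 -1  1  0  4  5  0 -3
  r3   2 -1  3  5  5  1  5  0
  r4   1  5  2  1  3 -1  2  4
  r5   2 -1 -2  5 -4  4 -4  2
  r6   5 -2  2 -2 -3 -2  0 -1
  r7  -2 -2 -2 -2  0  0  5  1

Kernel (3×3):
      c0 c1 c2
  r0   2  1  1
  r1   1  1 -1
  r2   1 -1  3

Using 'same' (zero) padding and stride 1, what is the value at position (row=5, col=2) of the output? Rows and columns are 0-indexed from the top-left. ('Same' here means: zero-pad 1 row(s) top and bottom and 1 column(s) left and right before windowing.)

The receptive field on the zero-padded input at this output position is [5 2 1 / -1 -2 5 / -2 2 -2]. Elementwise product with the kernel and sum: 5·2 + 2·1 + 1·1 + -1·1 + -2·1 + 5·-1 + -2·1 + 2·-1 + -2·3.

-5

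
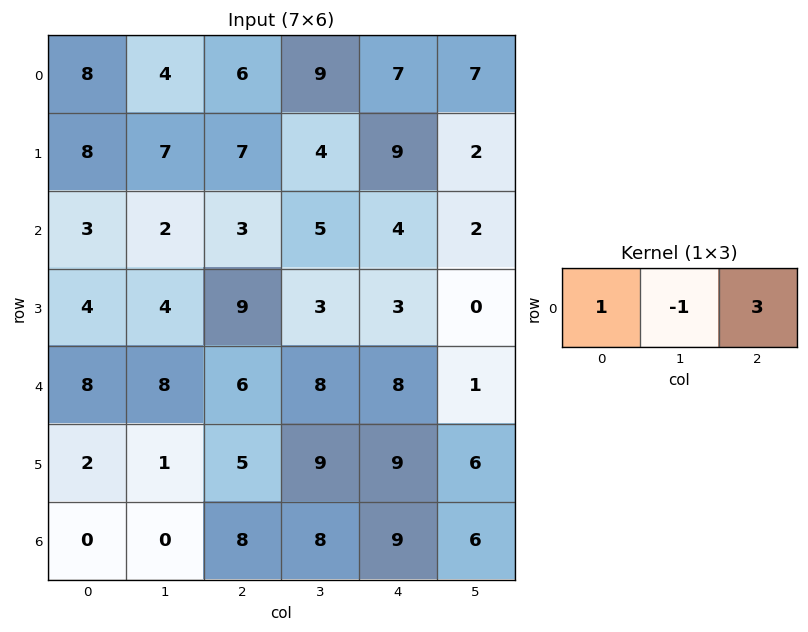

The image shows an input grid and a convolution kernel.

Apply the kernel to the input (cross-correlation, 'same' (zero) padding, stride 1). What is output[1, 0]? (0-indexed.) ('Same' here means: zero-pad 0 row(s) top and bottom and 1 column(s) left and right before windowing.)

The receptive field on the zero-padded input at this output position is [0 8 7]. Elementwise product with the kernel and sum: 0·1 + 8·-1 + 7·3.

13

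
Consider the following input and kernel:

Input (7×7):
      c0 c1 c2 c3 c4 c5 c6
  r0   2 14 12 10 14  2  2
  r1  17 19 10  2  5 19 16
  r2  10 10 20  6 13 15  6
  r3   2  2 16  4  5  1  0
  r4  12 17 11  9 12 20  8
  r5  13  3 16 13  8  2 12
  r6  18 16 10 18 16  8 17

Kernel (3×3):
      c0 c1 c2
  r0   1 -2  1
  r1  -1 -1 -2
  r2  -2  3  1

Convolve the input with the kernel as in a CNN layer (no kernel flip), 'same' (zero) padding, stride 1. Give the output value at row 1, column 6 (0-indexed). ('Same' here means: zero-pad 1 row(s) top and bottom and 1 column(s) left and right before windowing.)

The receptive field on the zero-padded input at this output position is [2 2 0 / 19 16 0 / 15 6 0]. Elementwise product with the kernel and sum: 2·1 + 2·-2 + 0·1 + 19·-1 + 16·-1 + 0·-2 + 15·-2 + 6·3 + 0·1.

-49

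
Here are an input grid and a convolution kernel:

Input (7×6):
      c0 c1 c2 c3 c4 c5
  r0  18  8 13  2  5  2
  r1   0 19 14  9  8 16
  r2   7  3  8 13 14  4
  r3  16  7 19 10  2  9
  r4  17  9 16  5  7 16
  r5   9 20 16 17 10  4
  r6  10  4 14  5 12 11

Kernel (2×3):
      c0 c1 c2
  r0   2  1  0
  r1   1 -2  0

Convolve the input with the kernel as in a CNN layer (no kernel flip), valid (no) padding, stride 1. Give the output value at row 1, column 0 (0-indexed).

20

The receptive field on the input at this output position is [0 19 14 / 7 3 8]. Elementwise product with the kernel and sum: 0·2 + 19·1 + 7·1 + 3·-2.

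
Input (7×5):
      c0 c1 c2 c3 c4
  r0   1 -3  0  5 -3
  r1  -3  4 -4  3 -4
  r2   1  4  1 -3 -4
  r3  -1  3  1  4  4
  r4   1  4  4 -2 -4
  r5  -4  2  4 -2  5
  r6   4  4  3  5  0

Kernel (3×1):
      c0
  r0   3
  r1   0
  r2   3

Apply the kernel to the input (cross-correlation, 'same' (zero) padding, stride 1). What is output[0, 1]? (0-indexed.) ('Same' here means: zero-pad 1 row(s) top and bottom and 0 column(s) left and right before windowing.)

The receptive field on the zero-padded input at this output position is [0 / -3 / 4]. Elementwise product with the kernel and sum: 0·3 + 4·3.

12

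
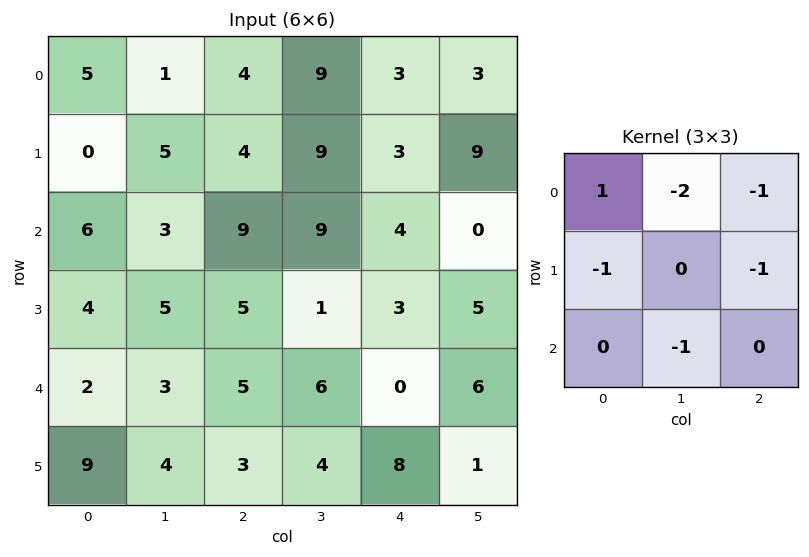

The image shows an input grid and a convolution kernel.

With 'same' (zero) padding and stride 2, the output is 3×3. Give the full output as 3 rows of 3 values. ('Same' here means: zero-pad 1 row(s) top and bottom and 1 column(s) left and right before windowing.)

Output[0,0]: The receptive field on the zero-padded input at this output position is [0 0 0 / 0 5 1 / 0 0 5]. Elementwise product with the kernel and sum: 0·1 + 0·-2 + 0·-1 + 0·-1 + 1·-1 + 0·-1.

-1 -14 -15
-12 -29 -18
-25 -18 -30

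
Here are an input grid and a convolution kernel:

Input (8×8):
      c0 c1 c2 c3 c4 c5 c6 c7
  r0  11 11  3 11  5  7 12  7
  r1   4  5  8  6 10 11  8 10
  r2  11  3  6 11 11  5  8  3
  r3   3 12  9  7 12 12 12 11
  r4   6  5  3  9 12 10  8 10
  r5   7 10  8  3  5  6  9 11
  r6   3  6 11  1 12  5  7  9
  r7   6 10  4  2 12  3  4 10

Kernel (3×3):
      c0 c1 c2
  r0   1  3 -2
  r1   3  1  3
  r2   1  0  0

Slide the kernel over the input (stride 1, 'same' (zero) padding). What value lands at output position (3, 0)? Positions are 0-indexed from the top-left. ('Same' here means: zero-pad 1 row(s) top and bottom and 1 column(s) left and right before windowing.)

The receptive field on the zero-padded input at this output position is [0 11 3 / 0 3 12 / 0 6 5]. Elementwise product with the kernel and sum: 0·1 + 11·3 + 3·-2 + 0·3 + 3·1 + 12·3 + 0·1.

66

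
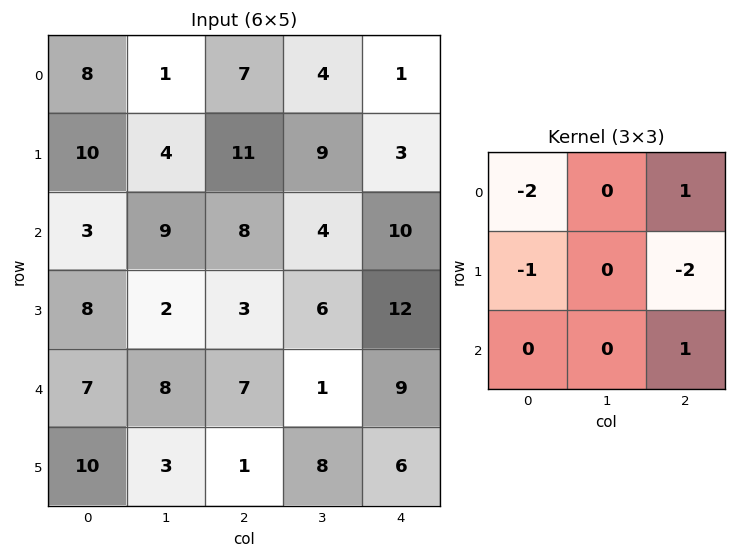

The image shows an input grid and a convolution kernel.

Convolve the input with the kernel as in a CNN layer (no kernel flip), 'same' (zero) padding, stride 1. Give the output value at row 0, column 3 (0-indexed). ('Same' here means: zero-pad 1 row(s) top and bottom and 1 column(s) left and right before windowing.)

-6

The receptive field on the zero-padded input at this output position is [0 0 0 / 7 4 1 / 11 9 3]. Elementwise product with the kernel and sum: 0·-2 + 0·1 + 7·-1 + 1·-2 + 3·1.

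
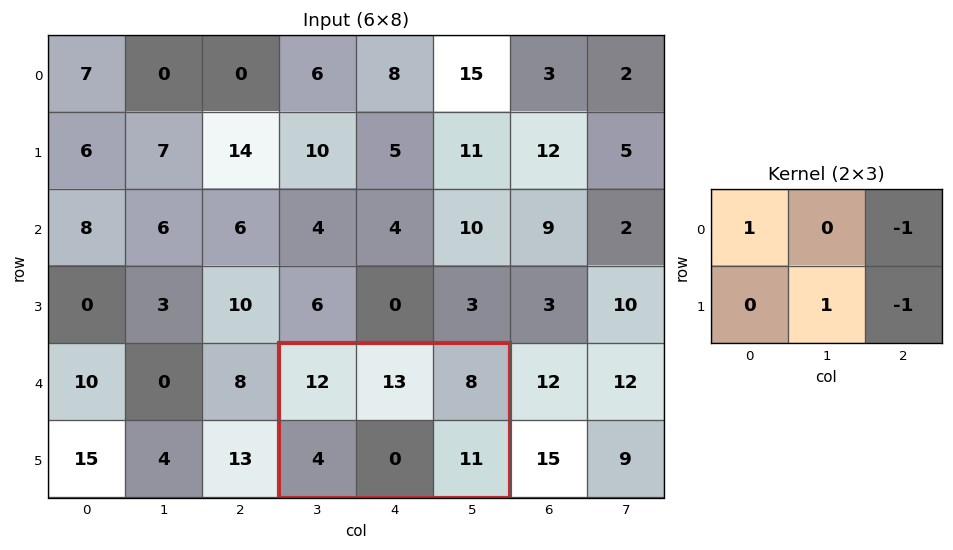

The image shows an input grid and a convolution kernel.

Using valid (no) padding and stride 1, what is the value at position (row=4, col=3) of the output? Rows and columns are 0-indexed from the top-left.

The receptive field on the input at this output position is [12 13 8 / 4 0 11]. Elementwise product with the kernel and sum: 12·1 + 8·-1 + 0·1 + 11·-1.

-7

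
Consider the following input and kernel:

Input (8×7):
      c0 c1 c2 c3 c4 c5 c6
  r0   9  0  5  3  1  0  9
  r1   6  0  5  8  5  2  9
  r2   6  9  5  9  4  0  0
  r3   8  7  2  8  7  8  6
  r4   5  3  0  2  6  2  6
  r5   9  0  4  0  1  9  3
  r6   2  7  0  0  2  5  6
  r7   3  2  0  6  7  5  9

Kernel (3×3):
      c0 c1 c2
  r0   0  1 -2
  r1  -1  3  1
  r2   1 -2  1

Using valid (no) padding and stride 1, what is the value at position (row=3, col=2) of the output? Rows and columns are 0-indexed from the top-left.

The receptive field on the input at this output position is [2 8 7 / 0 2 6 / 4 0 1]. Elementwise product with the kernel and sum: 8·1 + 7·-2 + 0·-1 + 2·3 + 6·1 + 4·1 + 0·-2 + 1·1.

11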